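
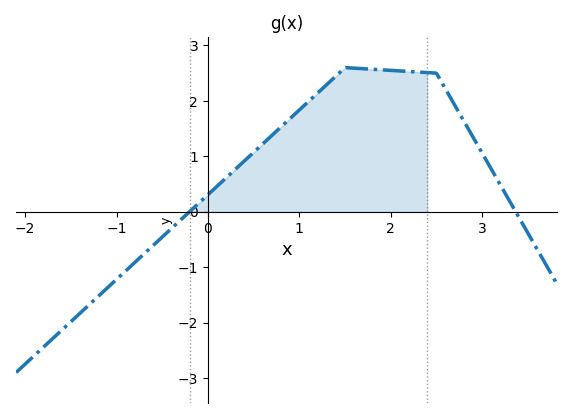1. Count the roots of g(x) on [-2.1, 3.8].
2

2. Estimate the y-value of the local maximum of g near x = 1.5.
2.6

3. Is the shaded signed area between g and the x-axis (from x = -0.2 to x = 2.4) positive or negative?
positive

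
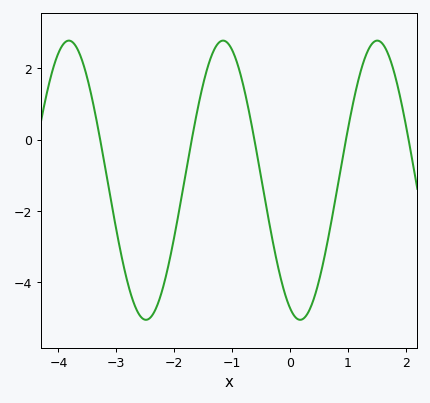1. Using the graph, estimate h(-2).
-2.73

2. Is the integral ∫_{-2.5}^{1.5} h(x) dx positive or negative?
negative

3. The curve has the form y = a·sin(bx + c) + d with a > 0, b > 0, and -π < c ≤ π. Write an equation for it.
y = 3.91sin(2.36x - 1.98) - 1.14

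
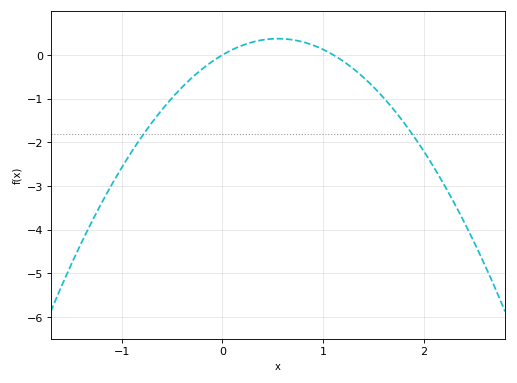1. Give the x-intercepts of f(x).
0, 1.1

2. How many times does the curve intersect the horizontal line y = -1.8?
2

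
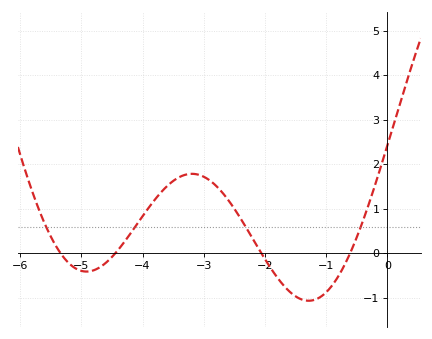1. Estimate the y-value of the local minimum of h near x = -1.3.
-1.07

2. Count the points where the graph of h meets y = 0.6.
4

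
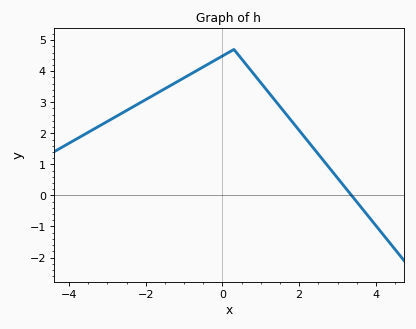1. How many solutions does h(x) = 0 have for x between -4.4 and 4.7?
1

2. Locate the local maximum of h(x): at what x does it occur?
0.301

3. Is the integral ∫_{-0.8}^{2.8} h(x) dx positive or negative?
positive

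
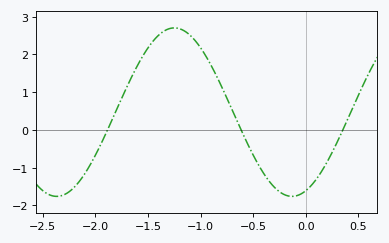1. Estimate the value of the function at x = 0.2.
-0.9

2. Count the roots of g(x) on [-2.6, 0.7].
3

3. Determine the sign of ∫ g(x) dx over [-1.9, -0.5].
positive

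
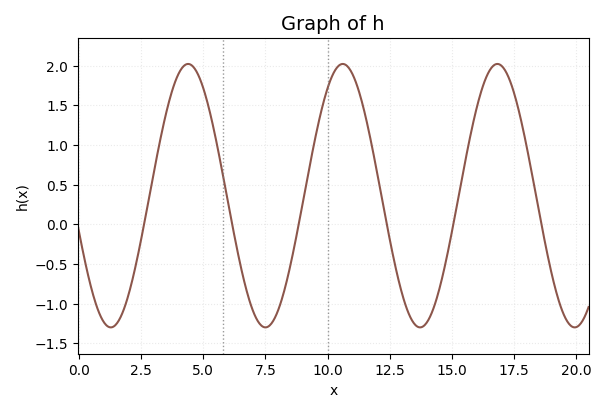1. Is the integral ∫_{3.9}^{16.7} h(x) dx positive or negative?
positive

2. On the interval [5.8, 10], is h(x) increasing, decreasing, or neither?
neither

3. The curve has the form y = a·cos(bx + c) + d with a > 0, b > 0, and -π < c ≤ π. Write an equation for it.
y = 1.66cos(1x + 1.8) + 0.36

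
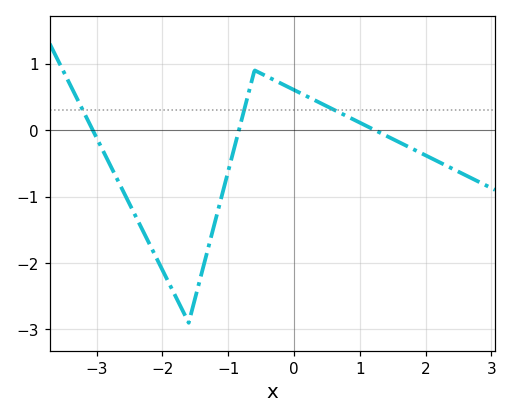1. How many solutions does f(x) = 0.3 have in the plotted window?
3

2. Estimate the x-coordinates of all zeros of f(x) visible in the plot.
-3.06, -0.837, 1.23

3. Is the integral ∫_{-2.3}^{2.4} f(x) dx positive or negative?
negative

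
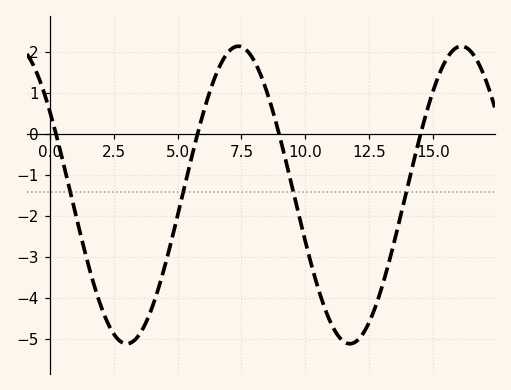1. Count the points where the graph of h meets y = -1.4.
4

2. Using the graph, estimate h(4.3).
-3.7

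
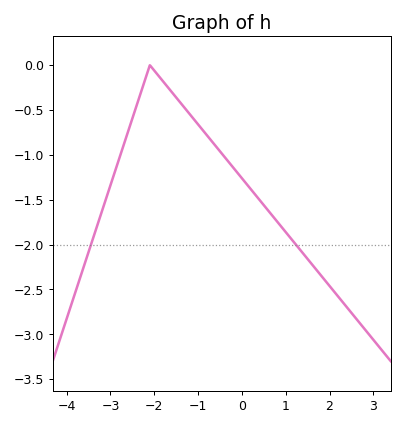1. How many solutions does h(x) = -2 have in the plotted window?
2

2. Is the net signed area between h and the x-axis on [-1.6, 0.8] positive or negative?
negative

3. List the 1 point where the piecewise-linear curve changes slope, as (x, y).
(-2.1, 0)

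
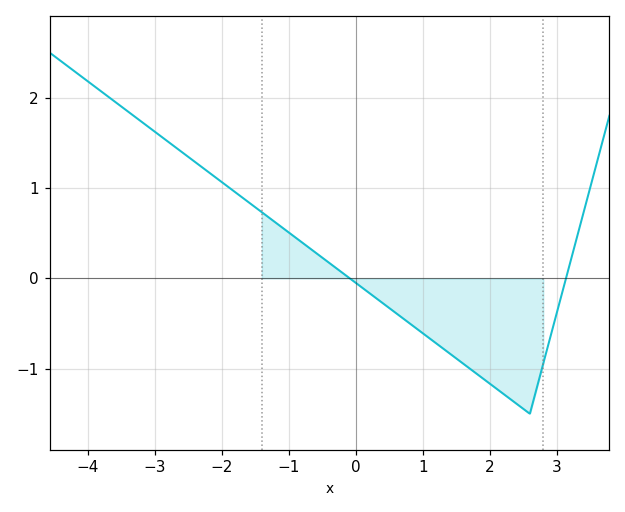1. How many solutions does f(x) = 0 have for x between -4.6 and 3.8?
2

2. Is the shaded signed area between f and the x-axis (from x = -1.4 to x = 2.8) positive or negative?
negative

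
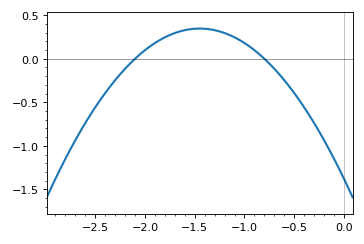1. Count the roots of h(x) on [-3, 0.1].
2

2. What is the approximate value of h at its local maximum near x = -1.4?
0.35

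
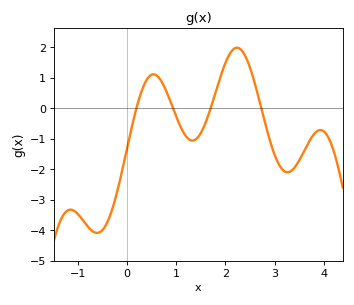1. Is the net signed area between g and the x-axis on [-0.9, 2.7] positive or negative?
negative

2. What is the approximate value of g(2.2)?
2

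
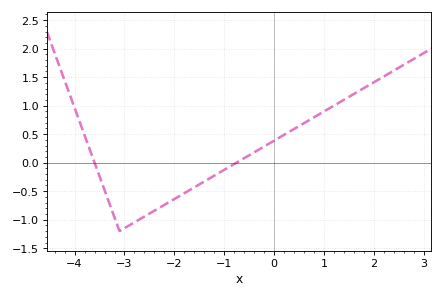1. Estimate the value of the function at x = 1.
0.899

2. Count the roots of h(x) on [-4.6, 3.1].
2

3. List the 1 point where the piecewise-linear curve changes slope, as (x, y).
(-3.1, -1.2)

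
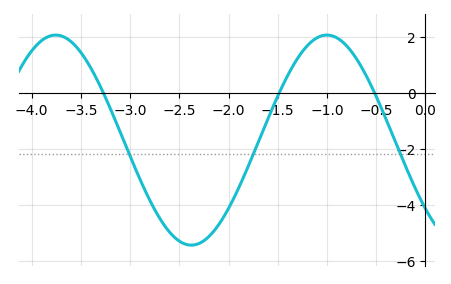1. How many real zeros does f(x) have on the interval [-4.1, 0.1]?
3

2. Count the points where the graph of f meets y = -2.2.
3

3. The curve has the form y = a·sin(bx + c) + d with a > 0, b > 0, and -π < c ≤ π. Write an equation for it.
y = 3.76sin(2.3x - 2.4) - 1.69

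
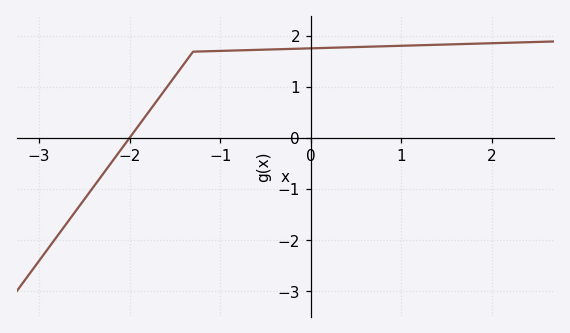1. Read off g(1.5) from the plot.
1.84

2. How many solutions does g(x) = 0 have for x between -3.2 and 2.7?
1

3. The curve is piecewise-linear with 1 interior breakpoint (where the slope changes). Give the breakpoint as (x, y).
(-1.3, 1.7)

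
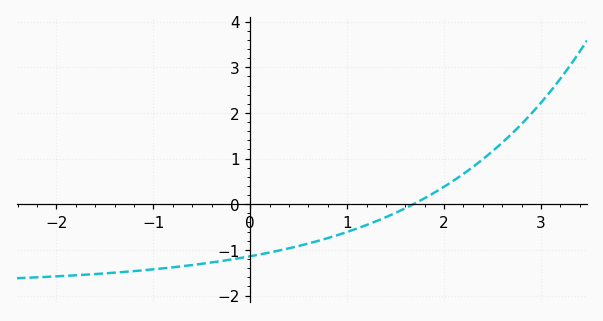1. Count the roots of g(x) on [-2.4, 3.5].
1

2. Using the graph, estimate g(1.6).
-0.088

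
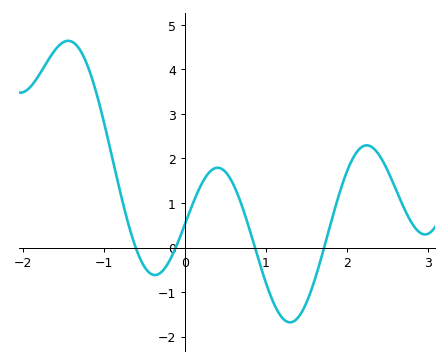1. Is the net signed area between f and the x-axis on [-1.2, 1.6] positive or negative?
positive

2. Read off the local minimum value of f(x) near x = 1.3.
-1.7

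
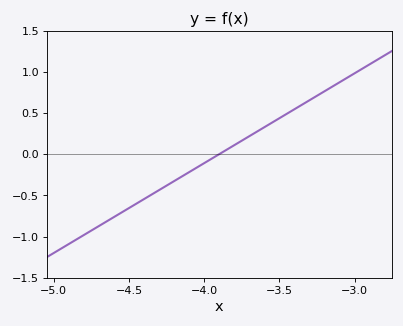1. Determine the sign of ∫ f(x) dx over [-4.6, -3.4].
negative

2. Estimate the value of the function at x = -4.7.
-0.872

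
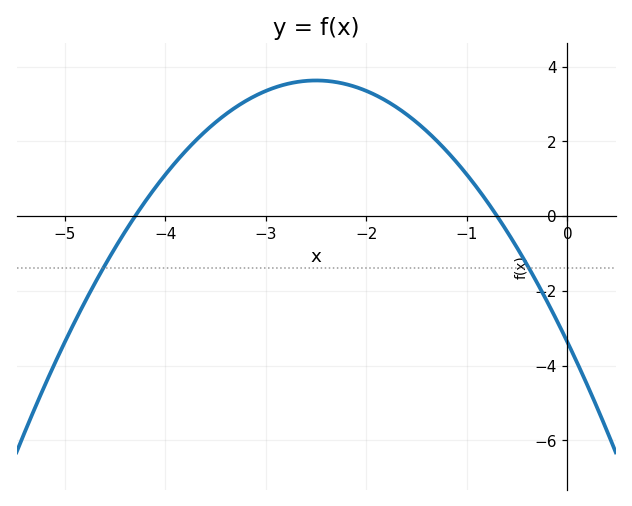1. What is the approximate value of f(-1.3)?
2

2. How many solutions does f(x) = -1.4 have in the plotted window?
2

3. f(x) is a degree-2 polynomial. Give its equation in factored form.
y = -1.12(x + 4.3)(x + 0.7)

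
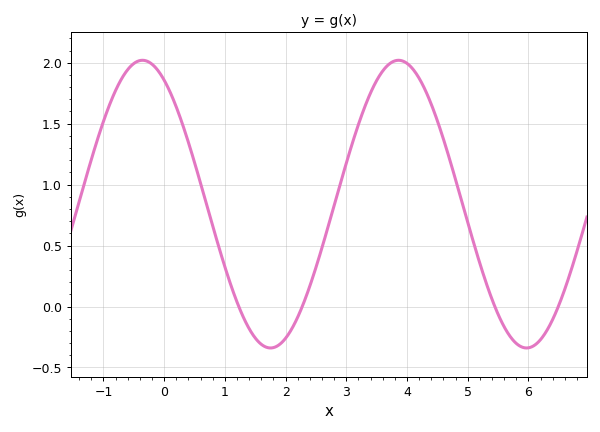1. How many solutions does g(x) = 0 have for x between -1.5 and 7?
4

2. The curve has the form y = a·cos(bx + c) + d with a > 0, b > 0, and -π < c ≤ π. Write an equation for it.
y = 1.18cos(1.5x + 0.53) + 0.84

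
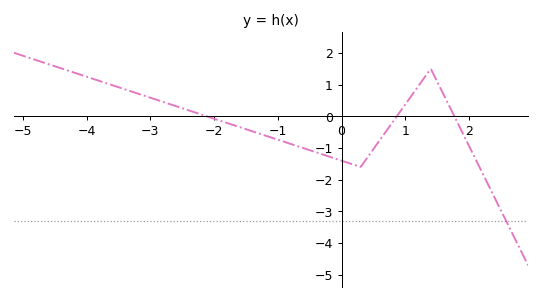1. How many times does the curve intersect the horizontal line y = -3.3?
1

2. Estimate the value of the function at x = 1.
0.4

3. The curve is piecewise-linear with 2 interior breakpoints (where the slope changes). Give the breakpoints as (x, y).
(0.3, -1.6); (1.4, 1.5)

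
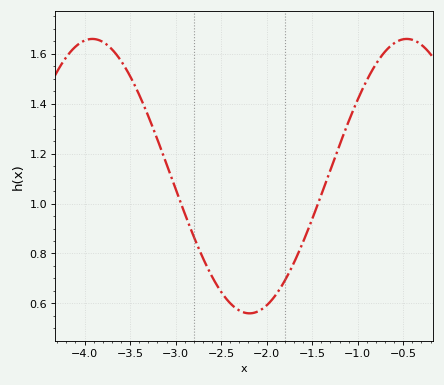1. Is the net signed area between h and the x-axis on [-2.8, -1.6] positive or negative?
positive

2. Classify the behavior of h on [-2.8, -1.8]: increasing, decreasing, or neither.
neither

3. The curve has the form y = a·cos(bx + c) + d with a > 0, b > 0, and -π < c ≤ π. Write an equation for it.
y = 0.55cos(1.8x + 0.84) + 1.11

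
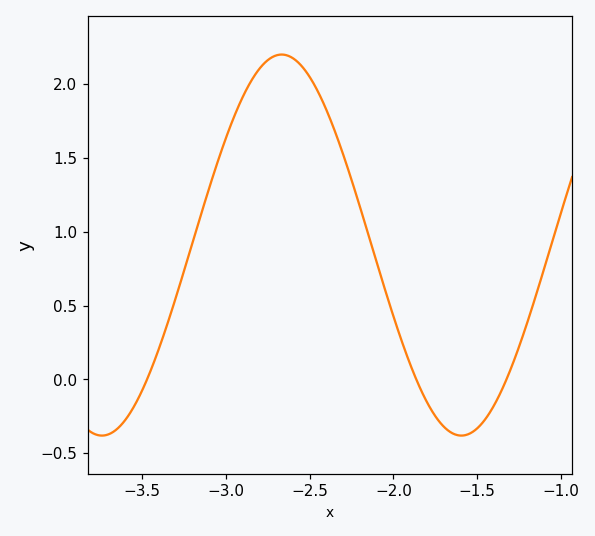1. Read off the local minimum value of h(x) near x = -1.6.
-0.4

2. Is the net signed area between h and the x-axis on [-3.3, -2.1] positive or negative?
positive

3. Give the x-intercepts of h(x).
-3.45, -1.85, -1.35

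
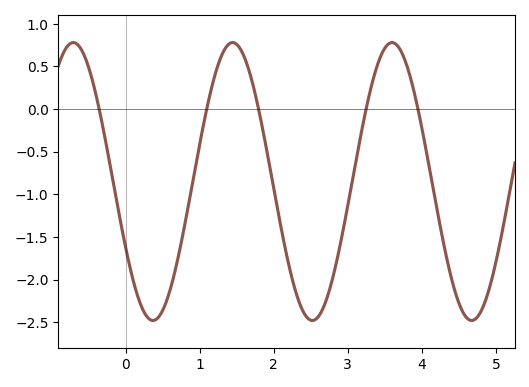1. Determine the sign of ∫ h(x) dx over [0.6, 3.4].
negative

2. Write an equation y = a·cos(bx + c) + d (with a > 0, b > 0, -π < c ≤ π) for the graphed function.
y = 1.63cos(2.9x + 2.1) - 0.85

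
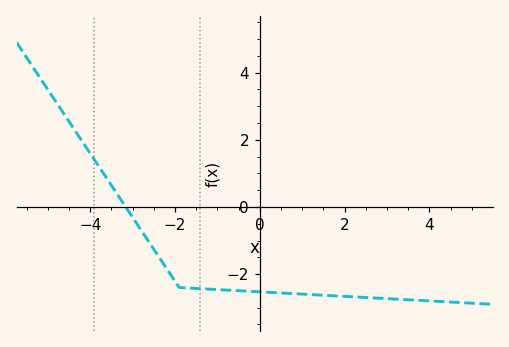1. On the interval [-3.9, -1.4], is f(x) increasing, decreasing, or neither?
decreasing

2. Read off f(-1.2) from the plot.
-2.45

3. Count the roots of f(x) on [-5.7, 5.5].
1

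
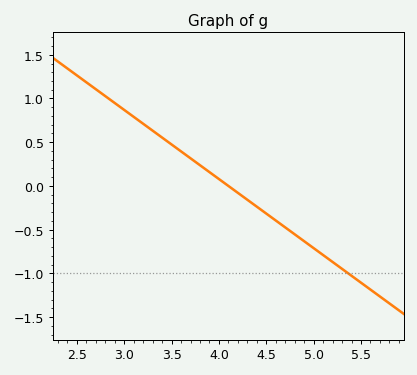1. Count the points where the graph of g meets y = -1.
1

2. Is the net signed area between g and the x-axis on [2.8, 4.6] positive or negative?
positive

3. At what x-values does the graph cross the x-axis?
4.1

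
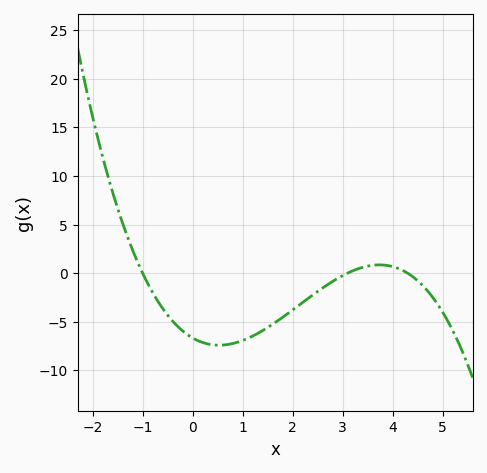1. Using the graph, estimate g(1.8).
-4.55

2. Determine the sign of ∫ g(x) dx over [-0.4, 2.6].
negative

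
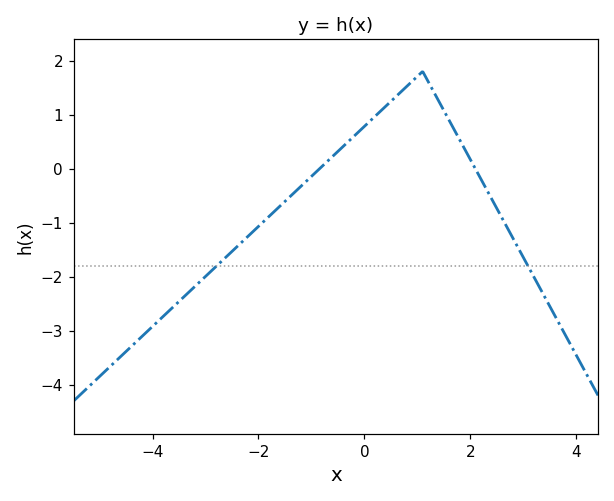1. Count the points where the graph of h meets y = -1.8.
2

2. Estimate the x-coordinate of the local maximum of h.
1.1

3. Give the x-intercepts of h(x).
-0.844, 2.09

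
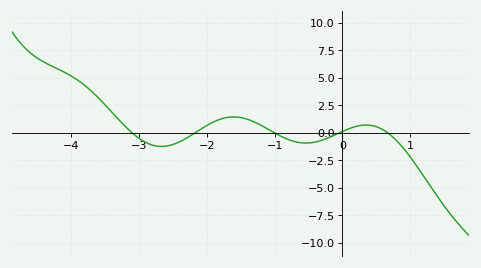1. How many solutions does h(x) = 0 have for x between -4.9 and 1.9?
5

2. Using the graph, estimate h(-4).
5.17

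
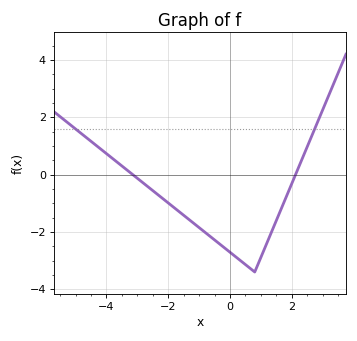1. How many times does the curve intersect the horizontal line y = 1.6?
2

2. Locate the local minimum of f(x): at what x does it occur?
0.797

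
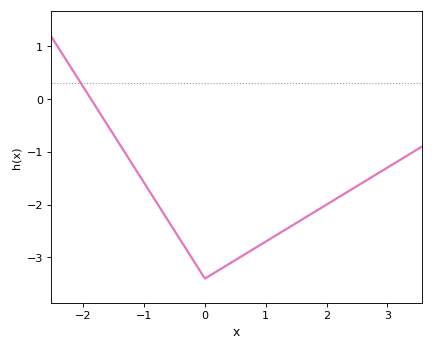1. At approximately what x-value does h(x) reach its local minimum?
0.002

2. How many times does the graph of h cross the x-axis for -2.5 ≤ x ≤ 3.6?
1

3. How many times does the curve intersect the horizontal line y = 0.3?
1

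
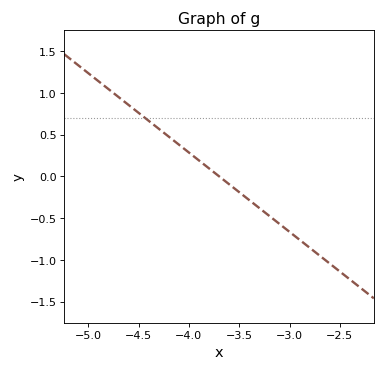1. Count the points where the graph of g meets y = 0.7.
1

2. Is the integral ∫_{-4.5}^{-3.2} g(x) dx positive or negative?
positive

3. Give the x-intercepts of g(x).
-3.7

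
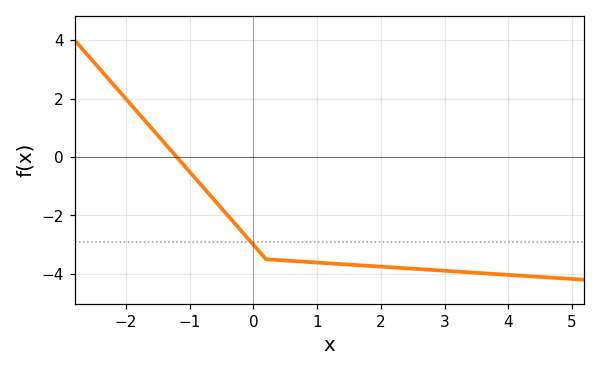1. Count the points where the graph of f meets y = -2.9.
1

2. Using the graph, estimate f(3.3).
-4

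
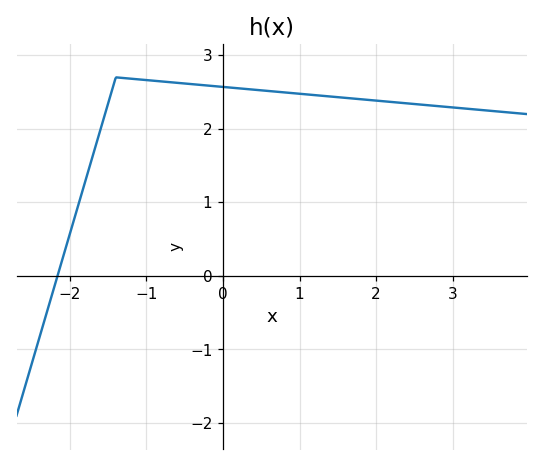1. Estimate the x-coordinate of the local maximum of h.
-1.4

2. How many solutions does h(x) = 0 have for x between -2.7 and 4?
1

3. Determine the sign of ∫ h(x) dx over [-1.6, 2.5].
positive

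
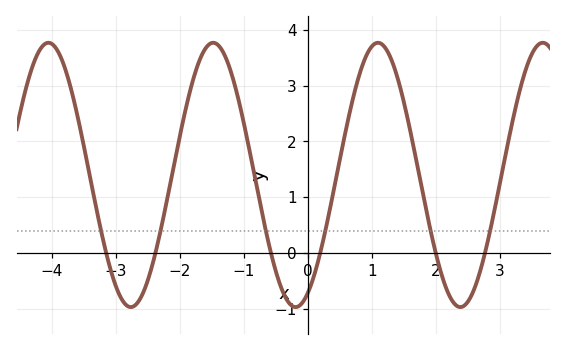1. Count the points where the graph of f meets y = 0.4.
6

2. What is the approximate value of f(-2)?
2.08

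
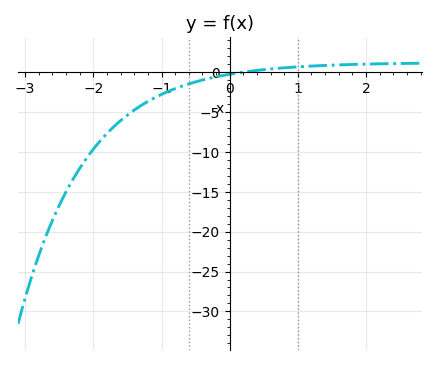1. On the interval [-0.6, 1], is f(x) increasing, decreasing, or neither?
increasing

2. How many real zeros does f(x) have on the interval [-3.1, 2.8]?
1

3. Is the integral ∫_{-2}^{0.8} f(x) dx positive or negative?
negative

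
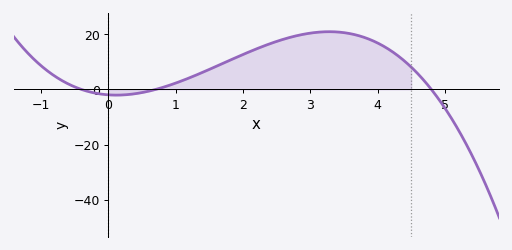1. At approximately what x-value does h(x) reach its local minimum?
0.117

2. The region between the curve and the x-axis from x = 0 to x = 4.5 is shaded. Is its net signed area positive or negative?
positive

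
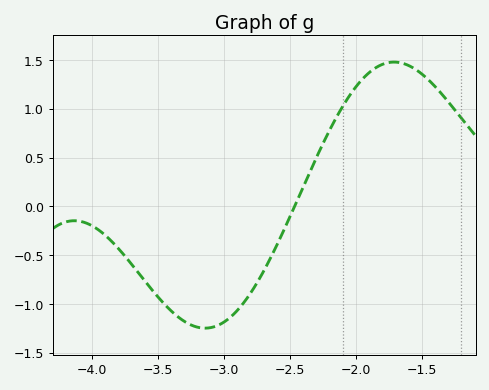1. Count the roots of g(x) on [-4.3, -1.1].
1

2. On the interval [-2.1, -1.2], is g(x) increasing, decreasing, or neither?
neither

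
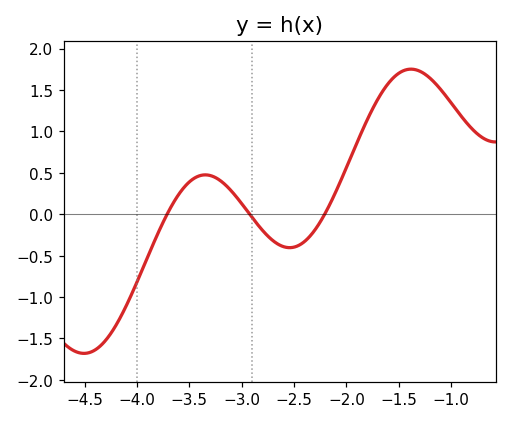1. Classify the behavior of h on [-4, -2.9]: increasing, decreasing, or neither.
neither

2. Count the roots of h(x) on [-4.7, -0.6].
3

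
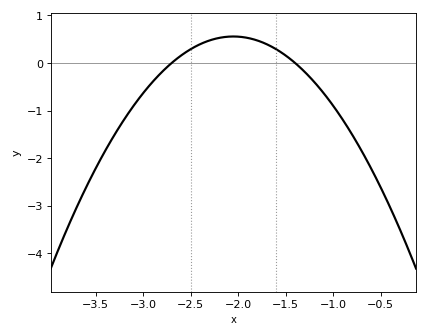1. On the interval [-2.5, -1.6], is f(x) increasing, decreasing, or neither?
neither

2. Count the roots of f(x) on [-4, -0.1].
2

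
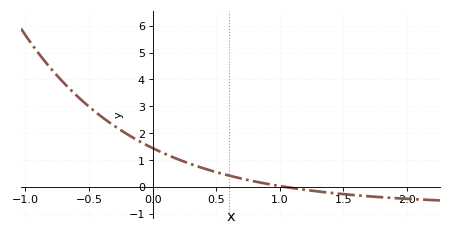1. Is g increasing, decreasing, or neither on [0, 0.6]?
decreasing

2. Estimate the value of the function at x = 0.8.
0.201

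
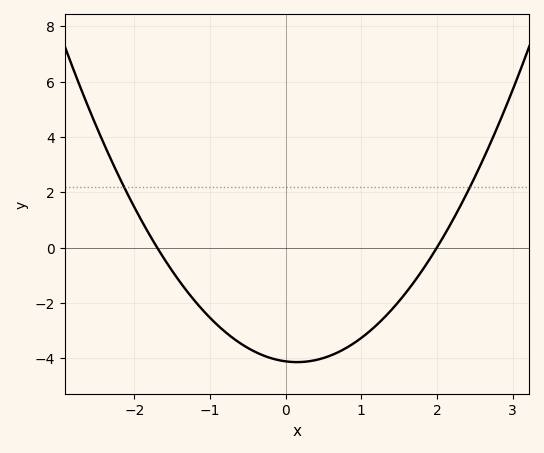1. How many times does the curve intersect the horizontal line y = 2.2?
2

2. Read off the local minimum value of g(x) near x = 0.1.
-4.14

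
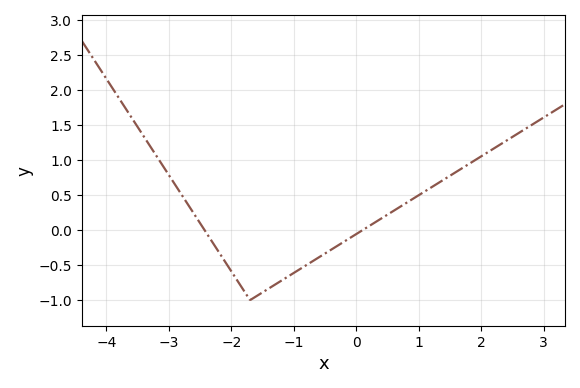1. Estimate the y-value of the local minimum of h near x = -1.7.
-1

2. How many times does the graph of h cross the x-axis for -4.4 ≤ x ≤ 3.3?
2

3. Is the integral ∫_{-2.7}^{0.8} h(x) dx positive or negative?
negative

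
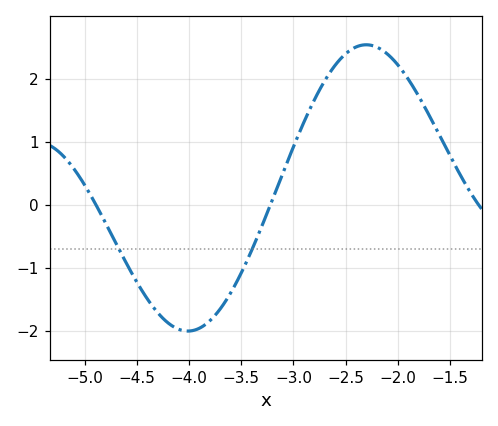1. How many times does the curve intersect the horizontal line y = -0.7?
2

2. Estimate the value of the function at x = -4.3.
-1.72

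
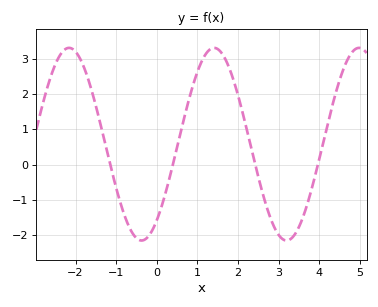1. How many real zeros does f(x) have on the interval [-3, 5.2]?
4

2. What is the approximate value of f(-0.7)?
-1.72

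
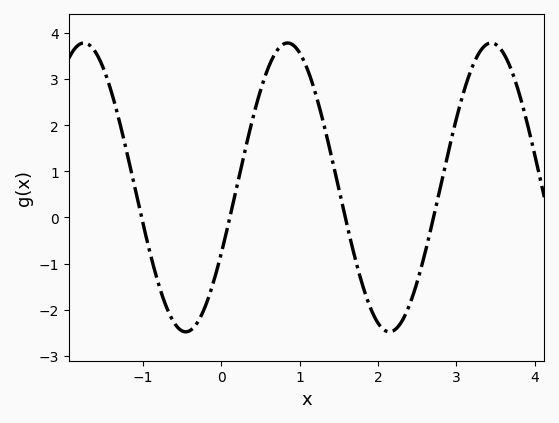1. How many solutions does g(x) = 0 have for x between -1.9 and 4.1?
4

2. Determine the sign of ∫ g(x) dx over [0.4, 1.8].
positive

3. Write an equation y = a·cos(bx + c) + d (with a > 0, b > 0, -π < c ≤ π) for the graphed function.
y = 3.13cos(2.42x - 2.05) + 0.65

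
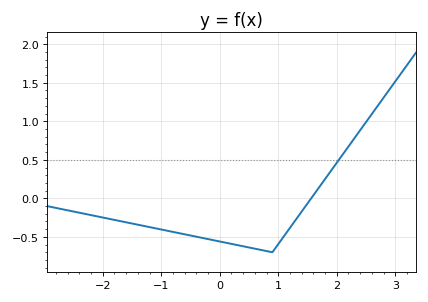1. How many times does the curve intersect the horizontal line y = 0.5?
1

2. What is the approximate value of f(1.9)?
0.35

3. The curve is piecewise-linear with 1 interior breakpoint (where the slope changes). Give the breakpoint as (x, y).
(0.9, -0.7)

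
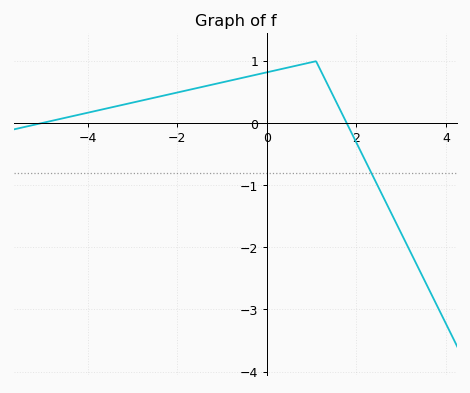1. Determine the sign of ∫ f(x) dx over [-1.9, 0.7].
positive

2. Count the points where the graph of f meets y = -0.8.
1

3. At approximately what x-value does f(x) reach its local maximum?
1.1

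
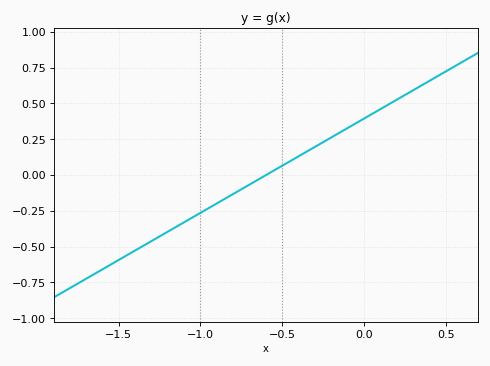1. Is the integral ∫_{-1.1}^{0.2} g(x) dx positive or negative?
positive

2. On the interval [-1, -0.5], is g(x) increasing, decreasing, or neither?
increasing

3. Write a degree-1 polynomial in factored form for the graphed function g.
y = 0.66(x + 0.6)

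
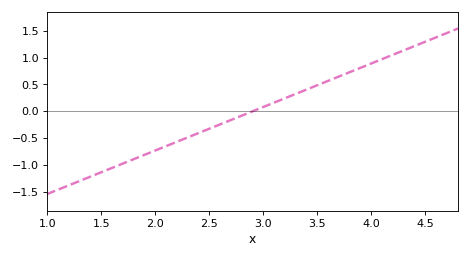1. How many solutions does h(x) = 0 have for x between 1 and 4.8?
1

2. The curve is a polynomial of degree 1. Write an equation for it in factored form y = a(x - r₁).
y = 0.81(x - 2.9)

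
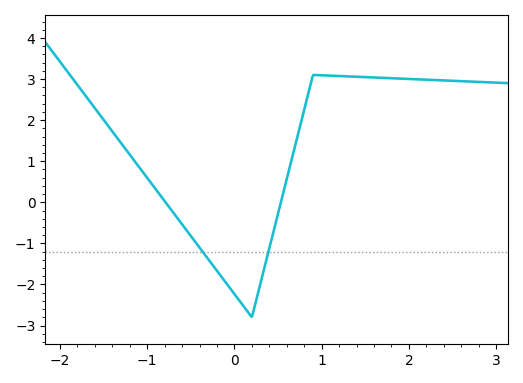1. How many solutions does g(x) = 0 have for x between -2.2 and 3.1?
2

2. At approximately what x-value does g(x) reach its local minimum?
0.2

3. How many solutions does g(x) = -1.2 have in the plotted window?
2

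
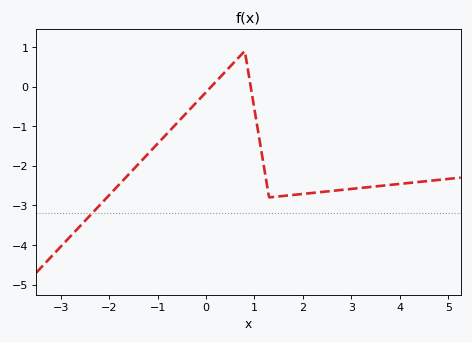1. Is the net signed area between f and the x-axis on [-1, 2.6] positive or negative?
negative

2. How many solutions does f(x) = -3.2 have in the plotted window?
1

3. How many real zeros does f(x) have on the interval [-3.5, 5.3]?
2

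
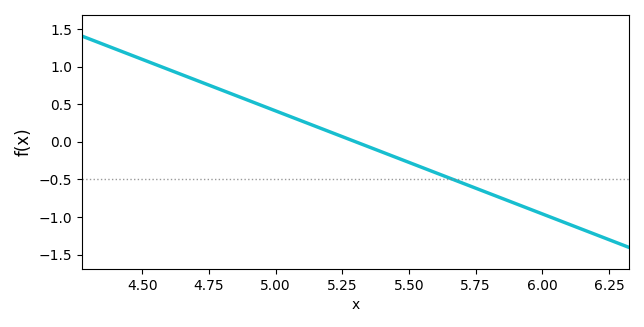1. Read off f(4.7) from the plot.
0.8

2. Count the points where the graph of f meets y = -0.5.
1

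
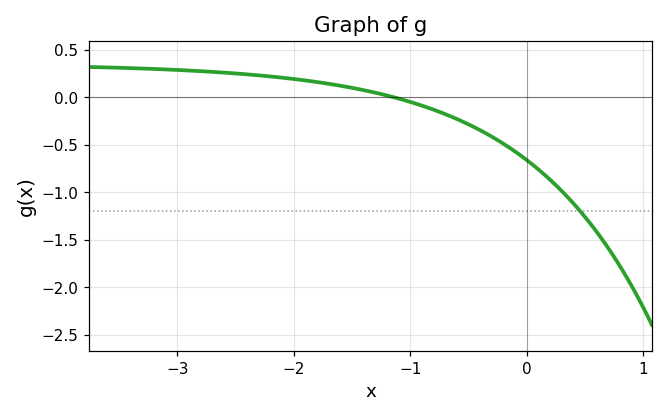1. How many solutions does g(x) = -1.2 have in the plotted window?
1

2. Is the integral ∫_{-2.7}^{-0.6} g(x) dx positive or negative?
positive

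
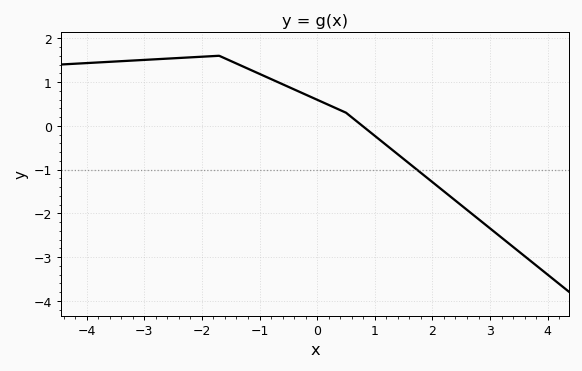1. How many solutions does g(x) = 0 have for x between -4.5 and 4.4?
1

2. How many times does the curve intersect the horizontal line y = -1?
1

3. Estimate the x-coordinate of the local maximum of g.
-1.7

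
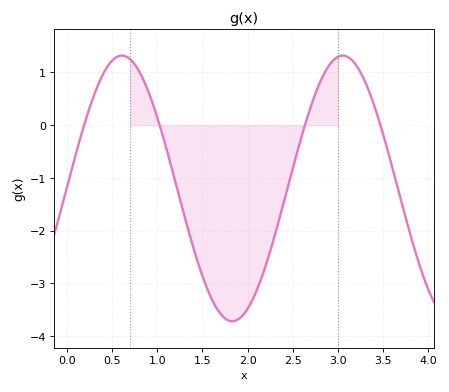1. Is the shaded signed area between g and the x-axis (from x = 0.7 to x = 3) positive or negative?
negative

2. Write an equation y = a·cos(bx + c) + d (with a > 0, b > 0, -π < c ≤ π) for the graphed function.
y = 2.52cos(2.6x - 1.6) - 1.2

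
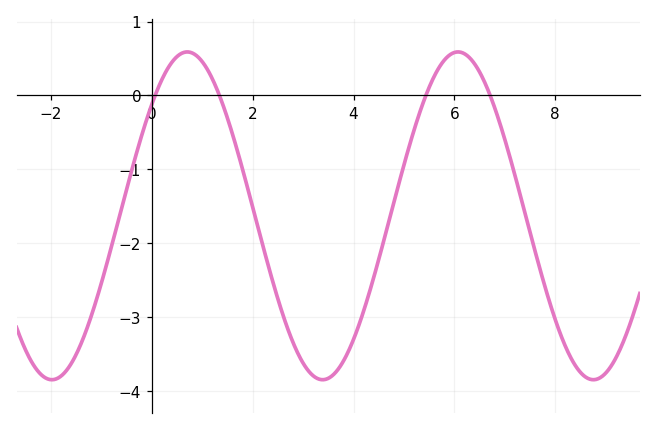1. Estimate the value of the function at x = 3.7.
-3.7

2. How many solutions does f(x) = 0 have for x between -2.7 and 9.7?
4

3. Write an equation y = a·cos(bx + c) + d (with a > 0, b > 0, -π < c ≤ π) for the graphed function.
y = 2.22cos(1.2x - 0.82) - 1.63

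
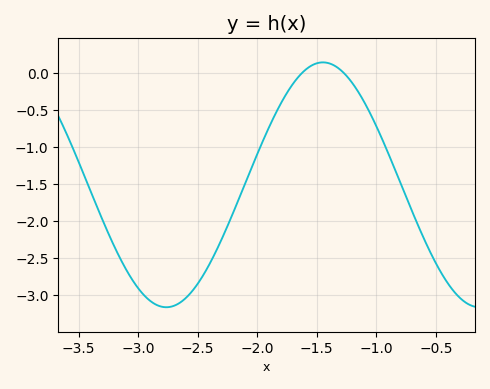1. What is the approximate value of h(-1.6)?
0.033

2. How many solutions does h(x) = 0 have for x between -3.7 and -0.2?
2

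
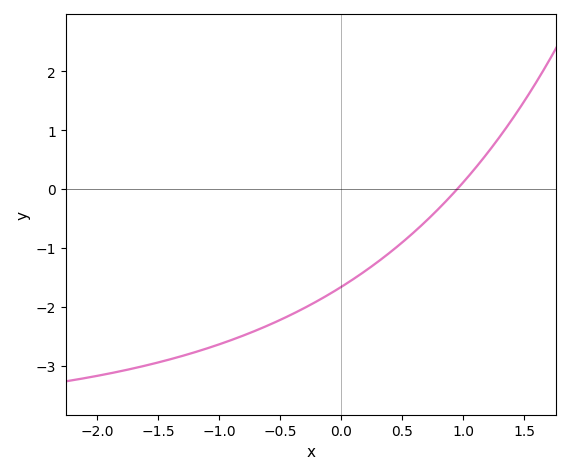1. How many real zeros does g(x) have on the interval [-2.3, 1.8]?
1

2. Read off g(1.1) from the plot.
0.359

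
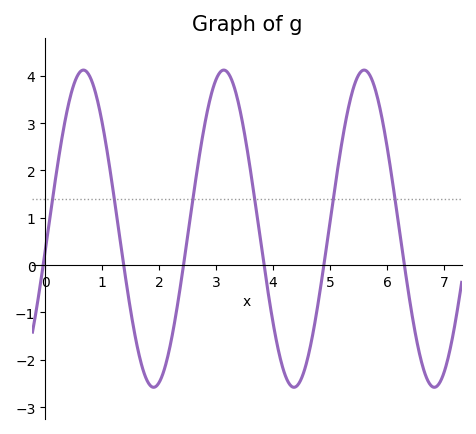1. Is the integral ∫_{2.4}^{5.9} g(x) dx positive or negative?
positive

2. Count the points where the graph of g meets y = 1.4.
6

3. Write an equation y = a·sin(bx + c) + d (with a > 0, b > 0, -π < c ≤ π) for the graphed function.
y = 3.35sin(2.55x - 0.14) + 0.77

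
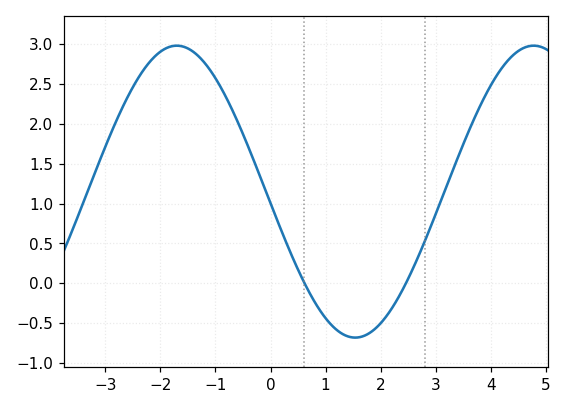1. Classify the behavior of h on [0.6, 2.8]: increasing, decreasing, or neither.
neither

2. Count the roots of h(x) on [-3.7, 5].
2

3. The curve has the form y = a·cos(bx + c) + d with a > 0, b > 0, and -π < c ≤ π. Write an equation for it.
y = 1.83cos(0.97x + 1.7) + 1.15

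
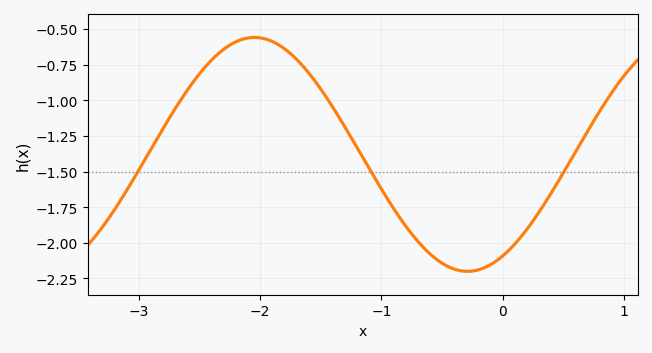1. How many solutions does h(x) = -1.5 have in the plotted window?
3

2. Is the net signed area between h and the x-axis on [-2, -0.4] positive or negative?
negative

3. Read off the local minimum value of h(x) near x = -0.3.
-2.2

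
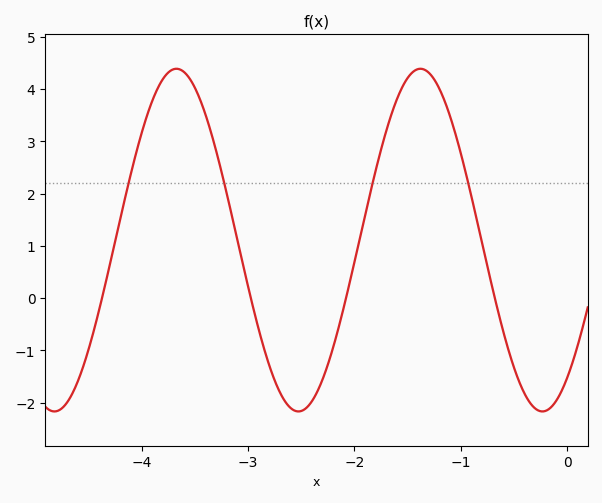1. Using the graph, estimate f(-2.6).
-2.1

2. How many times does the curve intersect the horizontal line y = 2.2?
4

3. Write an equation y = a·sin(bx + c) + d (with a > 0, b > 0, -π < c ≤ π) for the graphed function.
y = 3.28sin(2.74x - 0.932) + 1.11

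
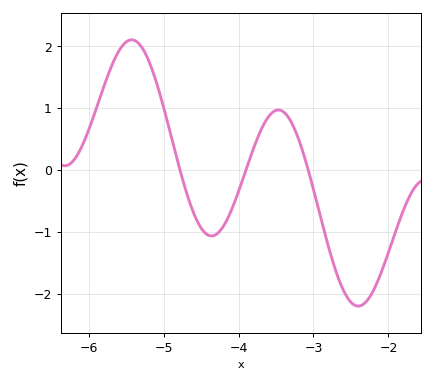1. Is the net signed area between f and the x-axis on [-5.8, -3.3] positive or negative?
positive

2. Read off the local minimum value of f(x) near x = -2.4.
-2.2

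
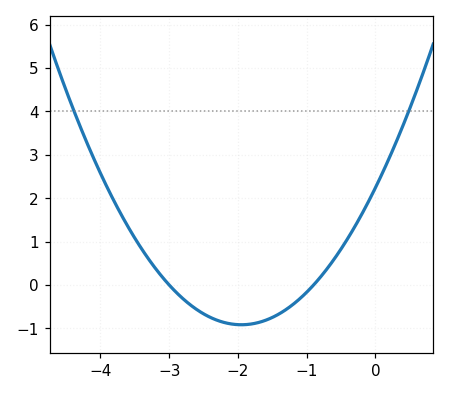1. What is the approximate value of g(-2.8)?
-0.3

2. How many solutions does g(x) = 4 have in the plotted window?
2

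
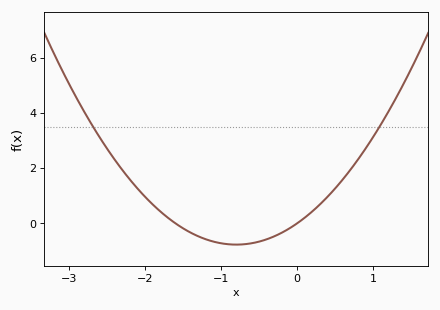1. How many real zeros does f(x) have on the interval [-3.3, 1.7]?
2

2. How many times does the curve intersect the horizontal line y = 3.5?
2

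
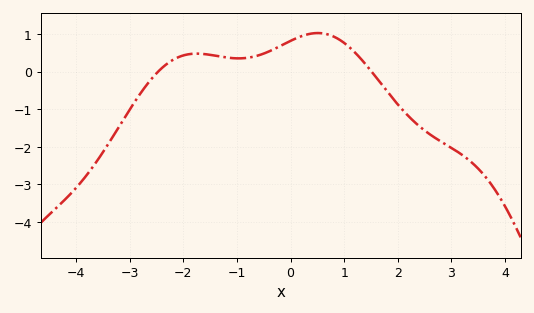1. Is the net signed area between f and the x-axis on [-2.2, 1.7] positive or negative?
positive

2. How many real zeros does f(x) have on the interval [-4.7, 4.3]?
2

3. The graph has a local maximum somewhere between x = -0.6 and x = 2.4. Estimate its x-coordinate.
0.509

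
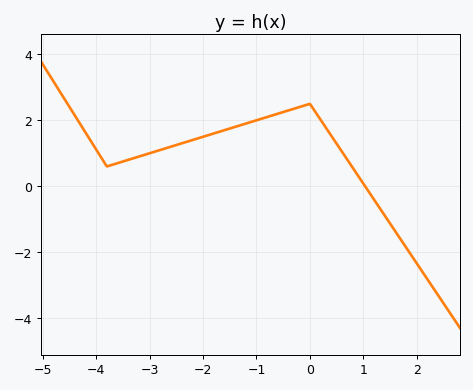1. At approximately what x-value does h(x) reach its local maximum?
-0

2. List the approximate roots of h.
1.03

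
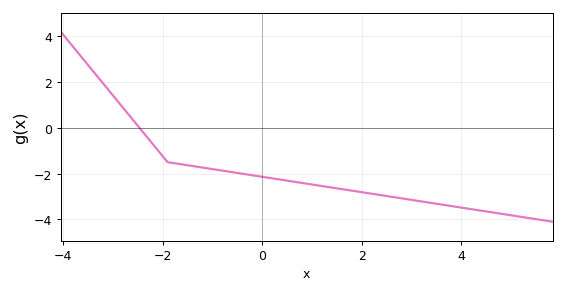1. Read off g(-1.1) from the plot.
-1.8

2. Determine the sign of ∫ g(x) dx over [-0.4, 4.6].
negative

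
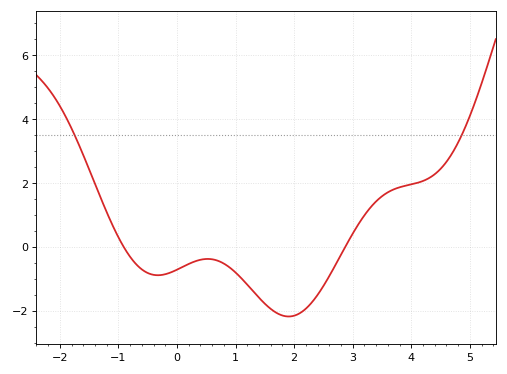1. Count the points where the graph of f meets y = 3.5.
2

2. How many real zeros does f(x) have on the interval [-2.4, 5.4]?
2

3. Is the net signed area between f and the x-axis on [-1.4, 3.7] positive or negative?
negative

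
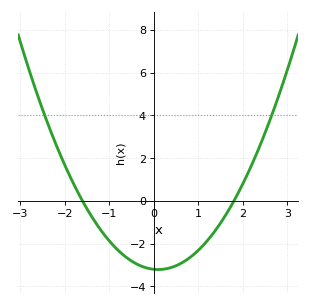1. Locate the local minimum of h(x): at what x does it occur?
0.1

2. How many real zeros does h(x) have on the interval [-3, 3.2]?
2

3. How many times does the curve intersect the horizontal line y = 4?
2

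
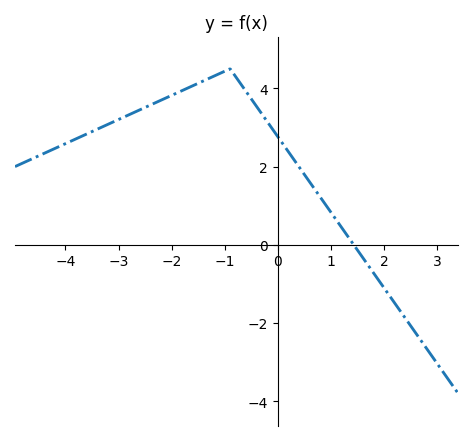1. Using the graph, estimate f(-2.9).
3.2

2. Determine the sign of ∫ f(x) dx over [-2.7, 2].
positive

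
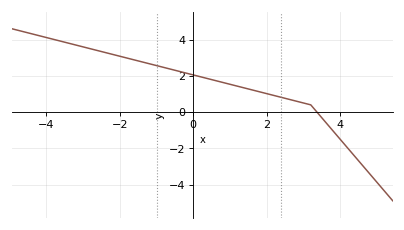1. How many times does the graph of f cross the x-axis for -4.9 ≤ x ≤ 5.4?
1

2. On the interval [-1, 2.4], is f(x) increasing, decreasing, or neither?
decreasing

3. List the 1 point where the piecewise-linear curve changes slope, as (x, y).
(3.2, 0.4)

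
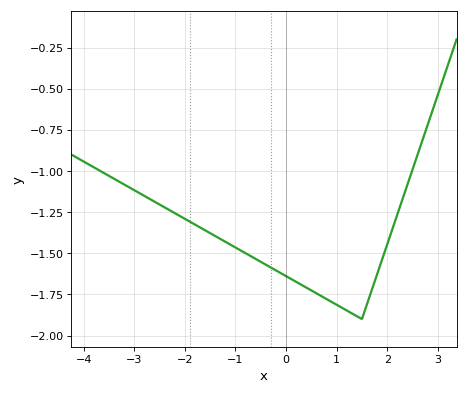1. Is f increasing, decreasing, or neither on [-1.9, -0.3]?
decreasing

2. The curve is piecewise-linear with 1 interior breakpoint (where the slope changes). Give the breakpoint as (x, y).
(1.5, -1.9)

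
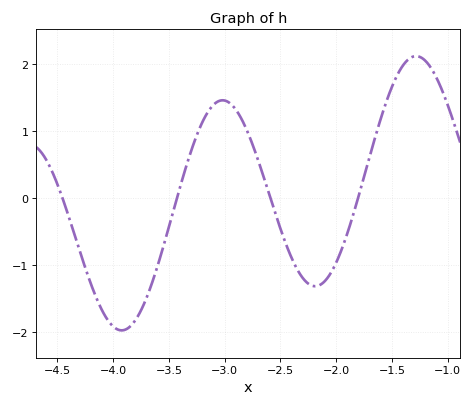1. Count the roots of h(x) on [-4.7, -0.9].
4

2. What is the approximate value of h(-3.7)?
-1.48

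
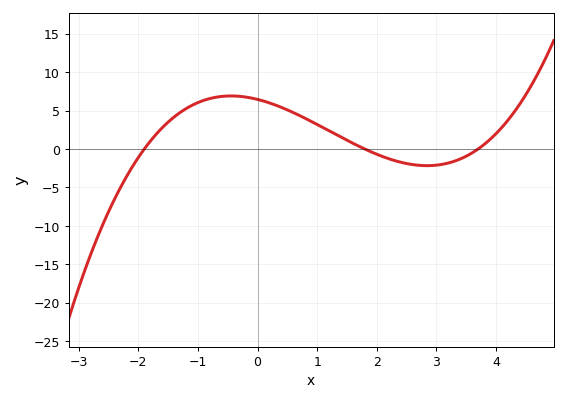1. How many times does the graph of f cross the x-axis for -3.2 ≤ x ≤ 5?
3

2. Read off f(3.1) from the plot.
-1.99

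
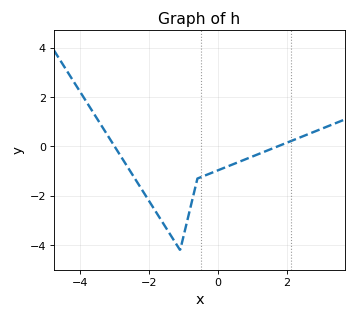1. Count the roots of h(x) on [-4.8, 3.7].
2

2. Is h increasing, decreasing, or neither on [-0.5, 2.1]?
increasing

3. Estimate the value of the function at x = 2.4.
0.4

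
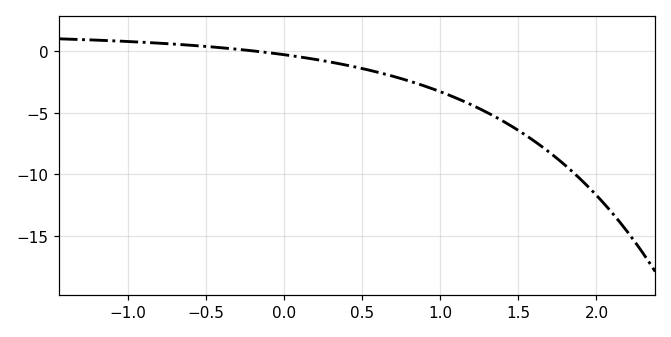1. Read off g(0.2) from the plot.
-0.672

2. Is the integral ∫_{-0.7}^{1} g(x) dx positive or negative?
negative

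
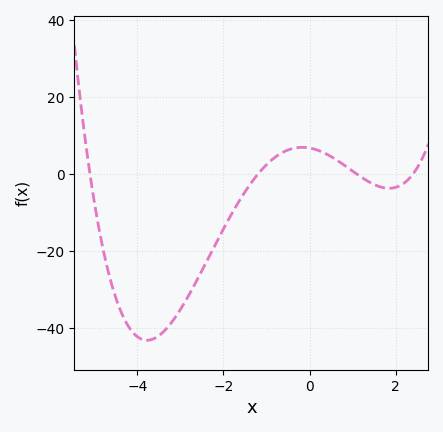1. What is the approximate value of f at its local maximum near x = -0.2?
6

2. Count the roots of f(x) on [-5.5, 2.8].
4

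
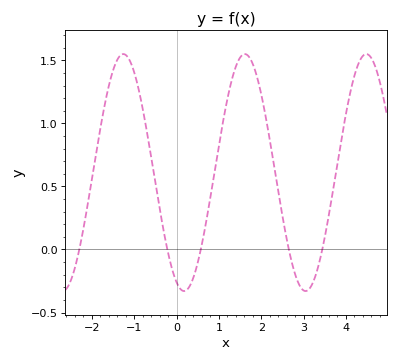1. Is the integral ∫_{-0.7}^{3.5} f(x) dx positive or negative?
positive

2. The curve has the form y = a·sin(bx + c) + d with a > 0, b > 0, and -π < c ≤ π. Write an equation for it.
y = 0.94sin(2.19x - 1.96) + 0.61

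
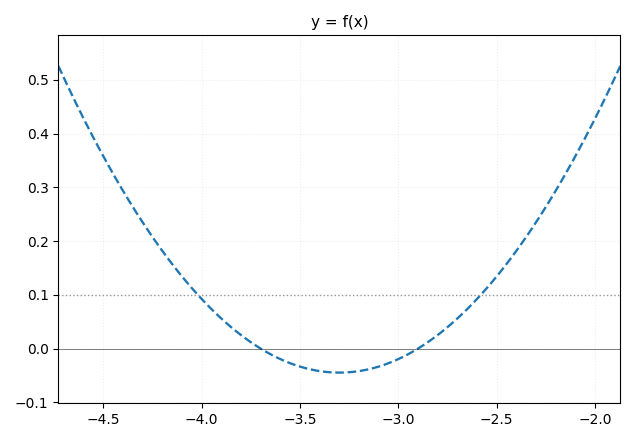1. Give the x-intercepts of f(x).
-3.7, -2.9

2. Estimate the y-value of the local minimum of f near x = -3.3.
-0.04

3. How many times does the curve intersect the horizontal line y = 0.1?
2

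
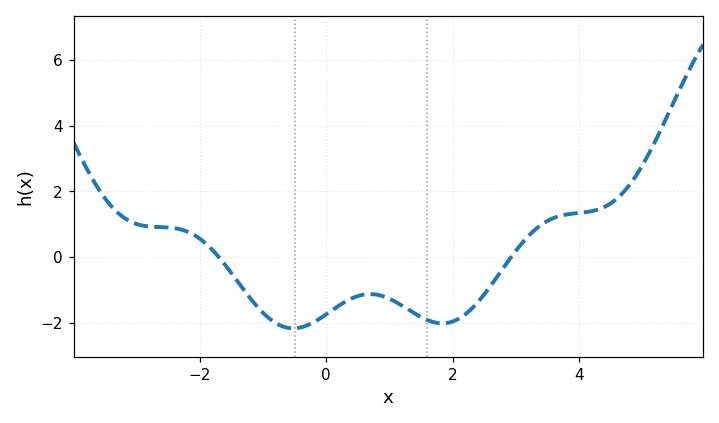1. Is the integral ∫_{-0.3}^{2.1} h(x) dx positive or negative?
negative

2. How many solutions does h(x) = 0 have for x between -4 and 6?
2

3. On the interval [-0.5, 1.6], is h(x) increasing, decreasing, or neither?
neither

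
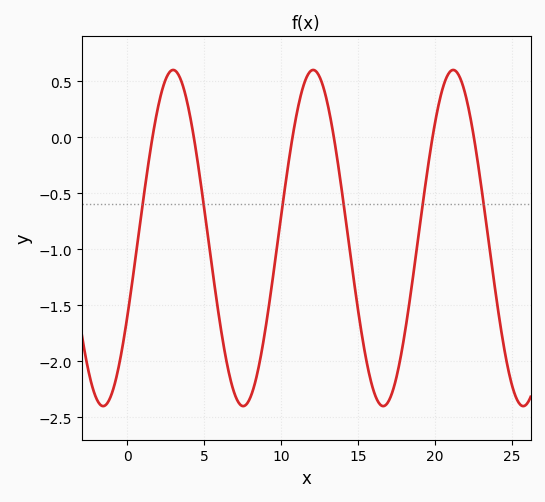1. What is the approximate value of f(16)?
-2.26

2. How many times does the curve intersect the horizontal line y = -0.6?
6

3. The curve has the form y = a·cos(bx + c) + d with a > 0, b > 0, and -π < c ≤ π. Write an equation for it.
y = 1.5cos(0.69x - 2.05) - 0.9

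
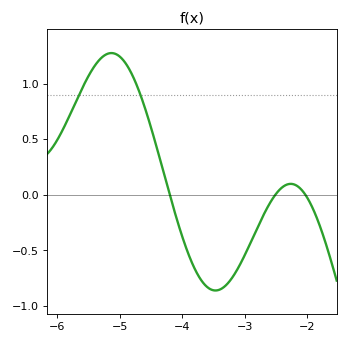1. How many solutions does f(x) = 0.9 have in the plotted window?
2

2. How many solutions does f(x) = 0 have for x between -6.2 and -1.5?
3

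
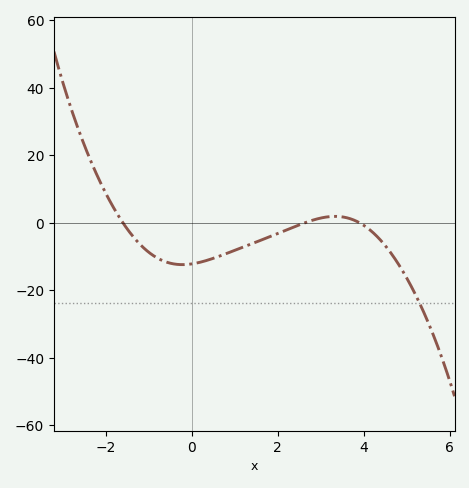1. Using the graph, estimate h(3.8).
0.67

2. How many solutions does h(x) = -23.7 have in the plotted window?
1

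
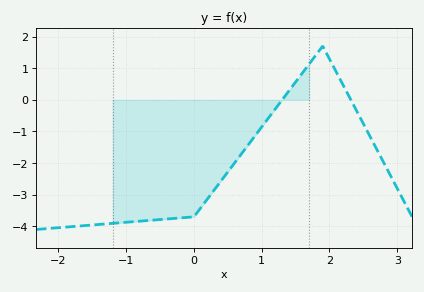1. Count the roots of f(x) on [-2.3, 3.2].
2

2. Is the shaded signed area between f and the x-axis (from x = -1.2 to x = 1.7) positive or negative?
negative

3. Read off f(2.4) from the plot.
-0.3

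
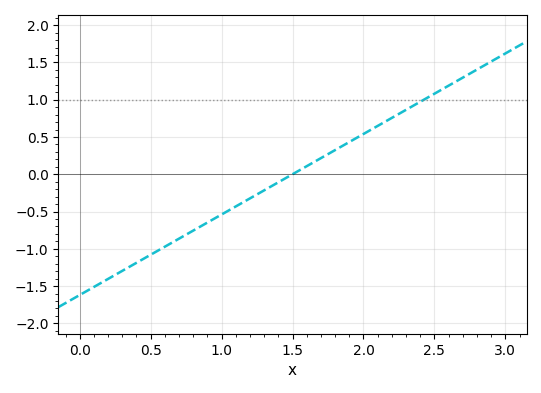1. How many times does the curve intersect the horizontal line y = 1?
1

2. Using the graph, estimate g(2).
0.54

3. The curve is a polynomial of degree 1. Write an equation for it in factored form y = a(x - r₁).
y = 1.08(x - 1.5)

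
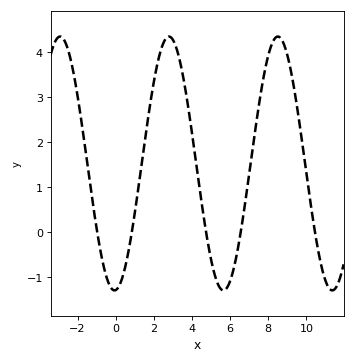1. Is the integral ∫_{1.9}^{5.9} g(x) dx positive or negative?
positive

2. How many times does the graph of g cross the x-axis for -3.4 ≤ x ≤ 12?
5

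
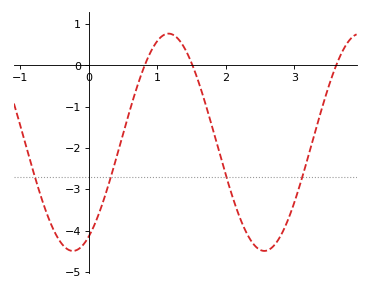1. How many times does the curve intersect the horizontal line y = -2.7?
4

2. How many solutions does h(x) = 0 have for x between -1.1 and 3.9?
3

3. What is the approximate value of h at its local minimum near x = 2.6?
-4.49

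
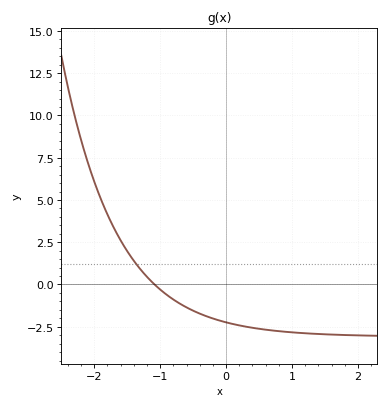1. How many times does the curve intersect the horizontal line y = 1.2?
1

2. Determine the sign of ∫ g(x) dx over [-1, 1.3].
negative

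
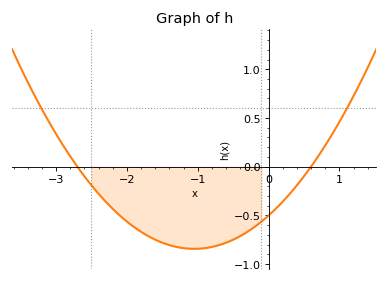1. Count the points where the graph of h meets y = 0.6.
2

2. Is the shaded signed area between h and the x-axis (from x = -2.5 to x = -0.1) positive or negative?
negative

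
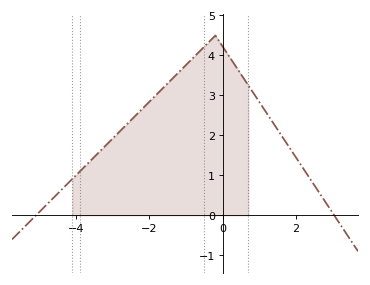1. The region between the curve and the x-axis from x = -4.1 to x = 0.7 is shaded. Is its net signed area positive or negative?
positive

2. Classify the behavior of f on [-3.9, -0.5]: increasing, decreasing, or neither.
increasing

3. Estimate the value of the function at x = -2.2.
2.7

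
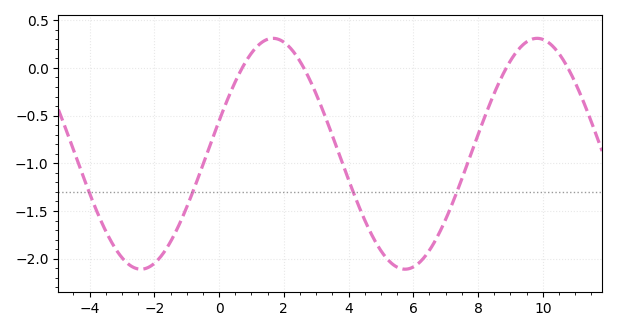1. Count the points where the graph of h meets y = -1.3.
4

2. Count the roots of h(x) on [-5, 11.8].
4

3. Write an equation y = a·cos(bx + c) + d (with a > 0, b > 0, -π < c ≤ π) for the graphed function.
y = 1.21cos(0.77x - 1.3) - 0.9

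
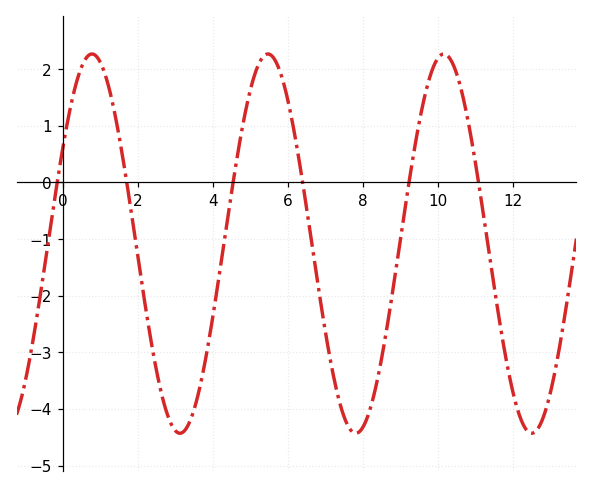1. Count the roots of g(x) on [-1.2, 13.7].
6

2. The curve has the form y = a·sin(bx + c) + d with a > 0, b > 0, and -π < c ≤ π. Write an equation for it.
y = 3.35sin(1.3x + 0.52) - 1.08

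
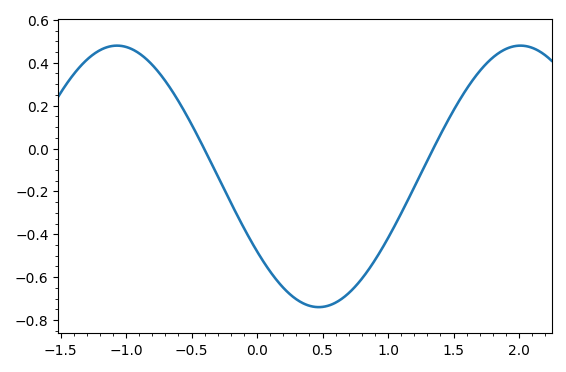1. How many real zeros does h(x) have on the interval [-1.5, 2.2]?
2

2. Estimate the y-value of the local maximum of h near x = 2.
0.48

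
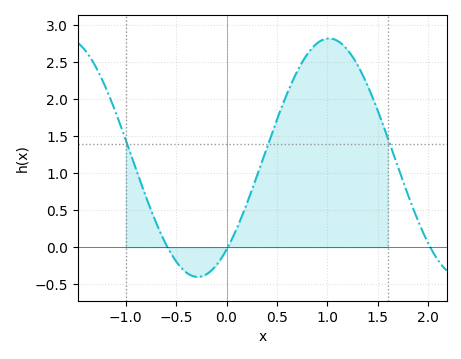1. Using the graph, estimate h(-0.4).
-0.35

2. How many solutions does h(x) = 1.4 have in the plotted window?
3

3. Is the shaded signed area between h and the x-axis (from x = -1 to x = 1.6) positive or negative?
positive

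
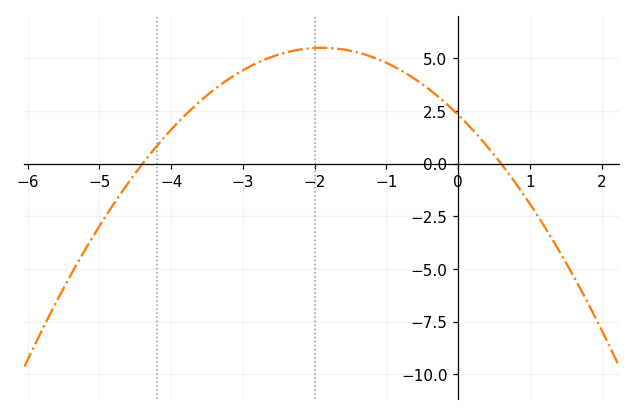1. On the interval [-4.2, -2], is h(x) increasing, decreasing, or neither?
increasing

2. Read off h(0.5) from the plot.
0.4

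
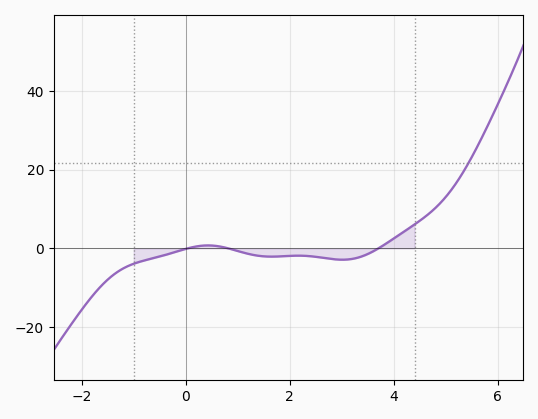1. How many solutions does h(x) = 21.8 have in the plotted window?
1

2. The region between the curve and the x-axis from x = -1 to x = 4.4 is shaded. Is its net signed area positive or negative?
negative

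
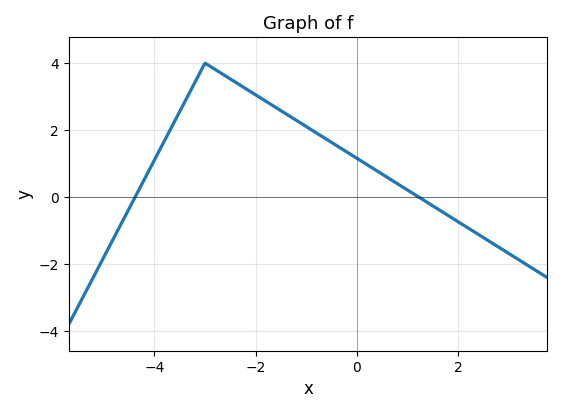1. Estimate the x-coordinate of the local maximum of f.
-3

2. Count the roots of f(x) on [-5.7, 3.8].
2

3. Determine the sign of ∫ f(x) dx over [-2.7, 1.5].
positive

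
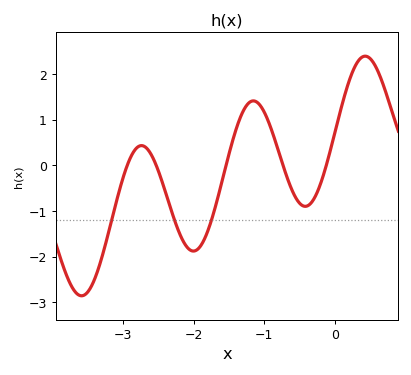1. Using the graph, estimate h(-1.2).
1.4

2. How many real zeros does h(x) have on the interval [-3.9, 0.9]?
5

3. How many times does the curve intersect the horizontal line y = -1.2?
3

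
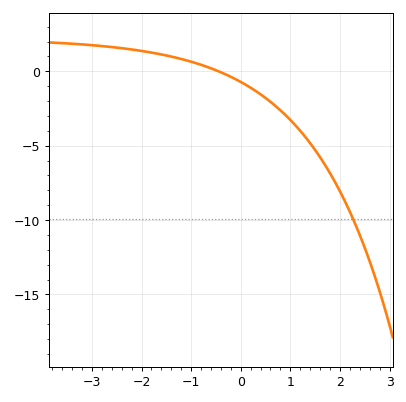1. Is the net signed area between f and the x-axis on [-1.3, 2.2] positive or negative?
negative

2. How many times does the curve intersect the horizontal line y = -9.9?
1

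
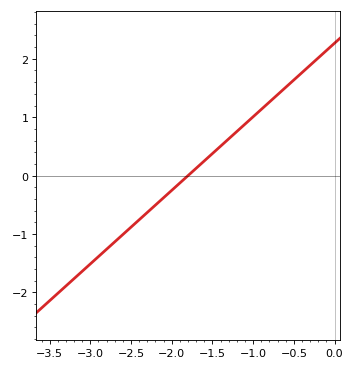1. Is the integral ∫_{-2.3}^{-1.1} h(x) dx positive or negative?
positive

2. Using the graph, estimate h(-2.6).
-1.01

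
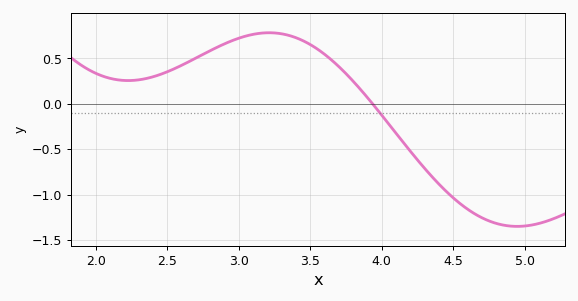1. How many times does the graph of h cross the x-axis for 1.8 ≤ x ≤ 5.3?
1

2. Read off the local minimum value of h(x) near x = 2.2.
0.256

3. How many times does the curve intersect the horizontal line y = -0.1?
1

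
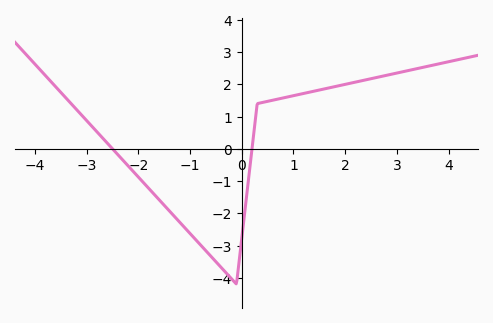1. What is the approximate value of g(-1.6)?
-1.57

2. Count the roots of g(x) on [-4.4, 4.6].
2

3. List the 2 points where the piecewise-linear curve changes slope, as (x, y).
(-0.1, -4.2); (0.3, 1.4)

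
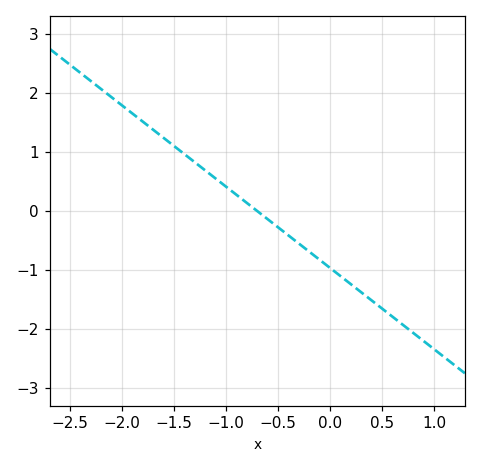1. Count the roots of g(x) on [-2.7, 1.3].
1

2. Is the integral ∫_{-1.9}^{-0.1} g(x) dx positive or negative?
positive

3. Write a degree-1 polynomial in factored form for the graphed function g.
y = -1.38(x + 0.7)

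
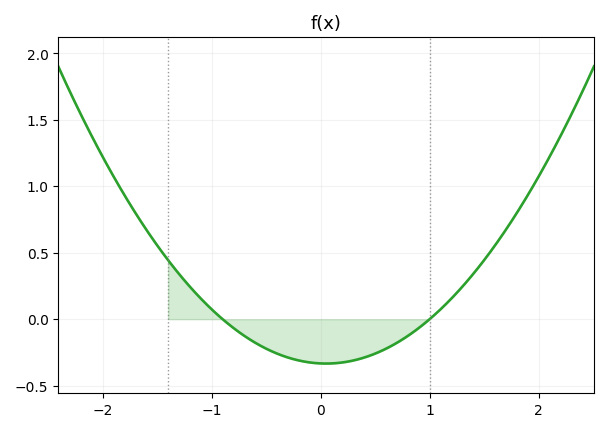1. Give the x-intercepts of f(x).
-0.9, 1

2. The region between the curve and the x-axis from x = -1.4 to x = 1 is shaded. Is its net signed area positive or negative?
negative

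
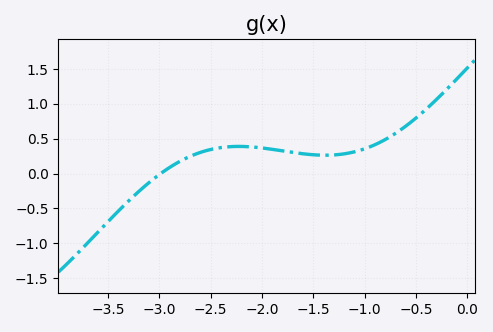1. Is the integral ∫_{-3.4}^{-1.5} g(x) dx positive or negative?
positive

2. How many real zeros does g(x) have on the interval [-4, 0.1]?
1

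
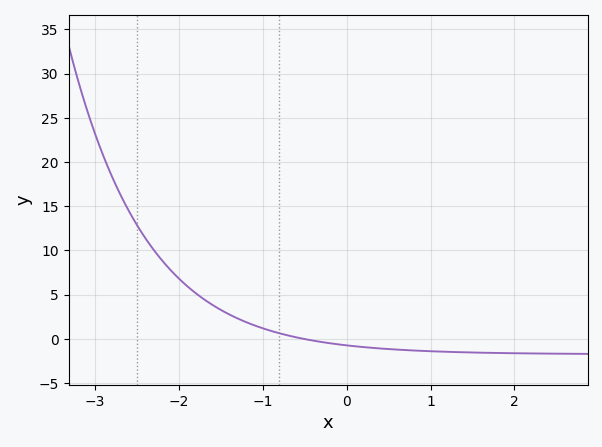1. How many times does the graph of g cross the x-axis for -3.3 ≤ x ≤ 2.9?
1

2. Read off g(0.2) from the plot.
-1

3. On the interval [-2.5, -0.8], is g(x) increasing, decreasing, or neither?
decreasing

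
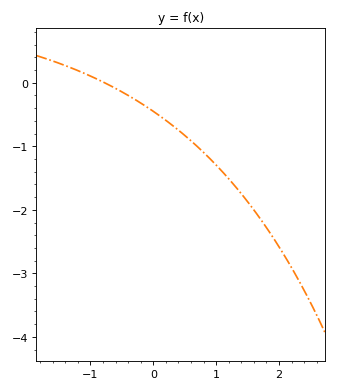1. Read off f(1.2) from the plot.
-1.51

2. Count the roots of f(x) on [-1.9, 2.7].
1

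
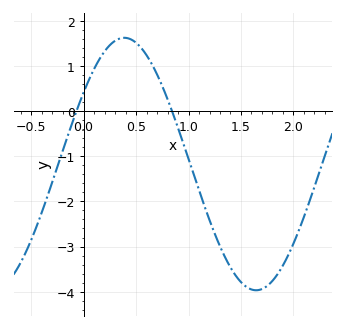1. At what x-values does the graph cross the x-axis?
-0.068, 0.844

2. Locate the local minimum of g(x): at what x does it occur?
1.64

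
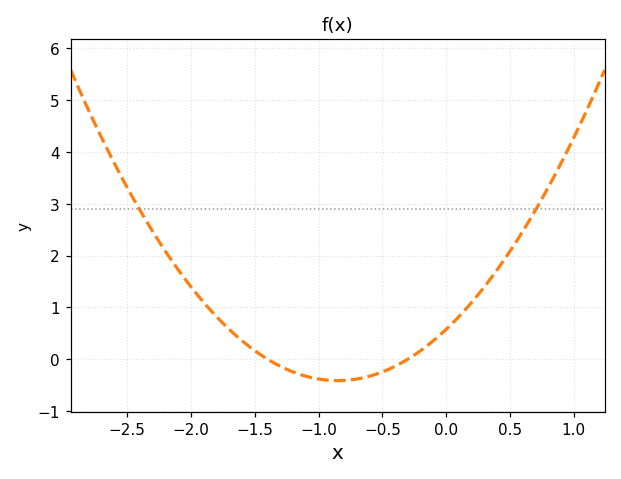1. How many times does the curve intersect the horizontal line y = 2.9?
2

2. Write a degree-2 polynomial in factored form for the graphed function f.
y = 1.37(x + 1.4)(x + 0.3)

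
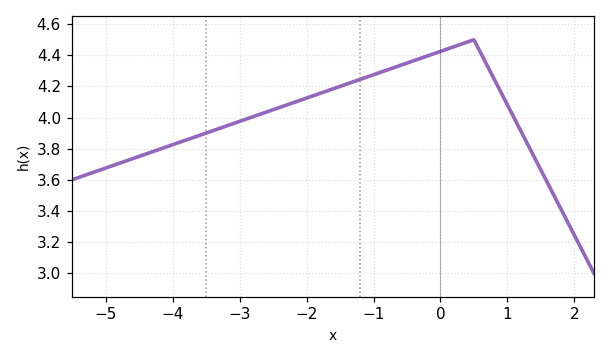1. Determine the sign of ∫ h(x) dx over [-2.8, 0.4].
positive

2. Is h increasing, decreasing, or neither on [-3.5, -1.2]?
increasing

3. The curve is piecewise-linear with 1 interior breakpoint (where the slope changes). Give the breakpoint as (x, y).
(0.5, 4.5)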